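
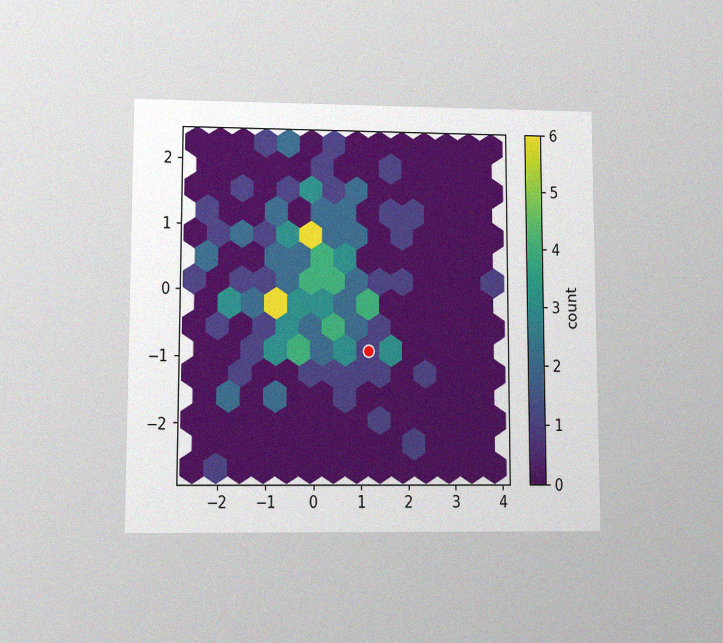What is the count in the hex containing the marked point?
1

The chart is viewed at a slight angle, with some photo noise. The marked hex reads 1 on the colorbar.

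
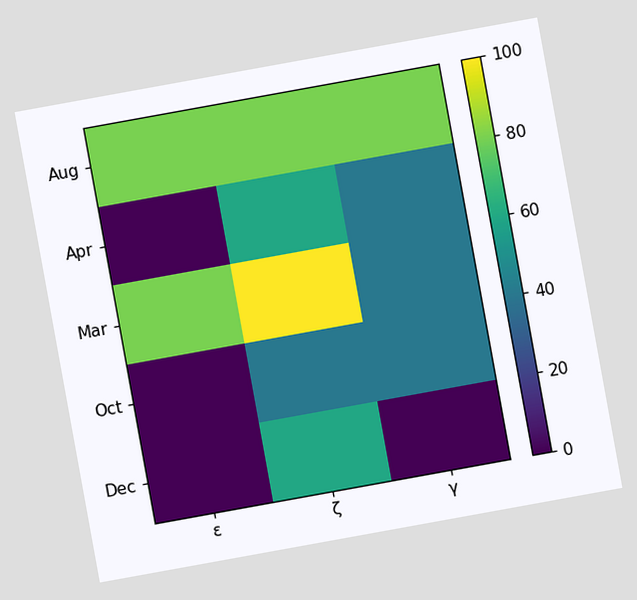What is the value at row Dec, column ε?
The chart is tilted about 10° counter-clockwise. Matching cell (Dec, ε) against the colorbar gives 0.

0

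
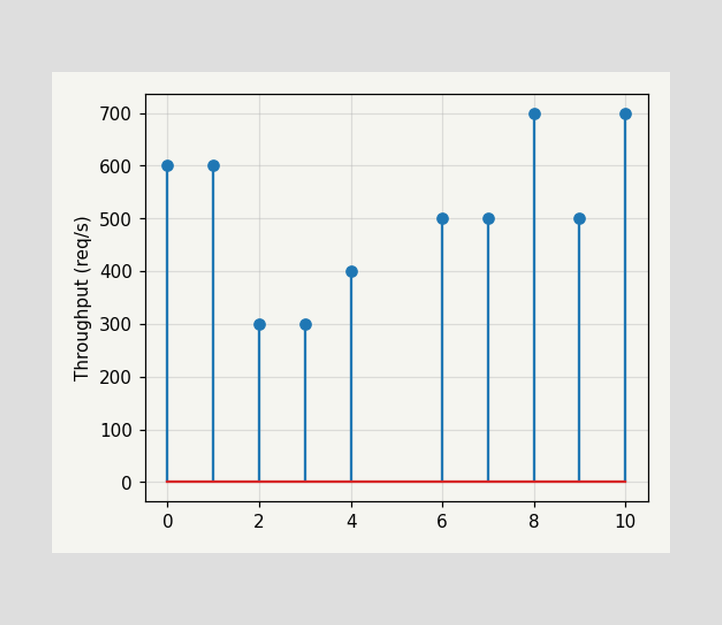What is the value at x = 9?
500req/s

The stem at x=9 reaches 500req/s.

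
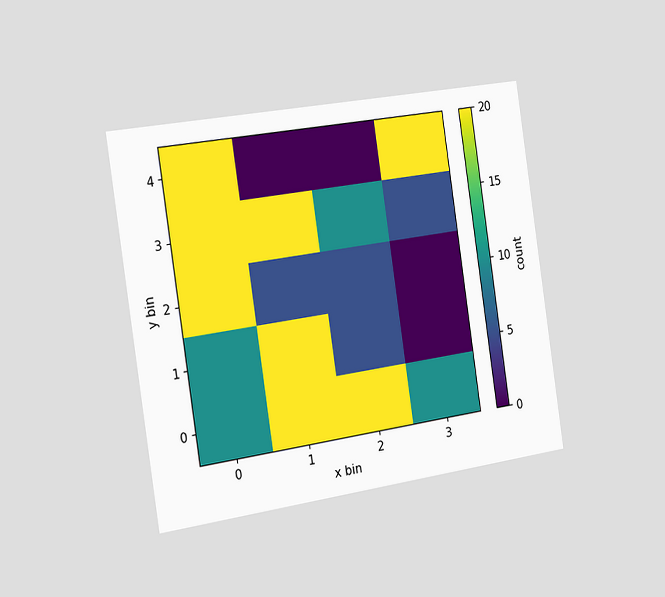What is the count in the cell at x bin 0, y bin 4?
20

The chart is tilted about 8° counter-clockwise and viewed slightly from the left. Matching the cell (0, 4) against the colorbar gives 20.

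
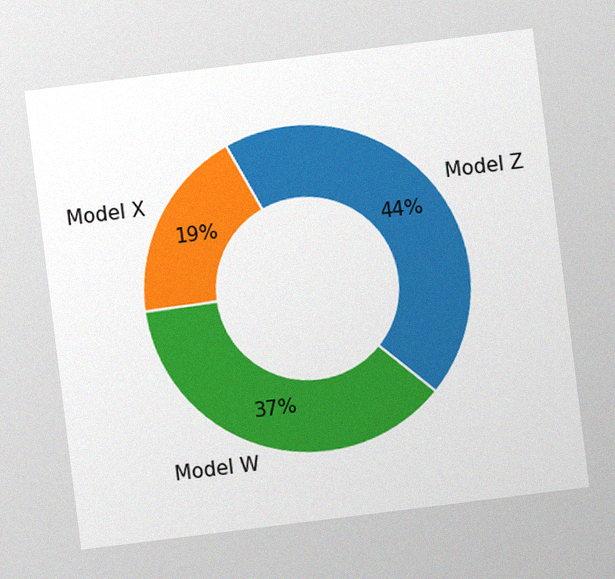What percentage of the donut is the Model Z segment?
The chart is tilted about 7° counter-clockwise, with some photo noise. The Model Z segment takes up 44% of the ring.

44%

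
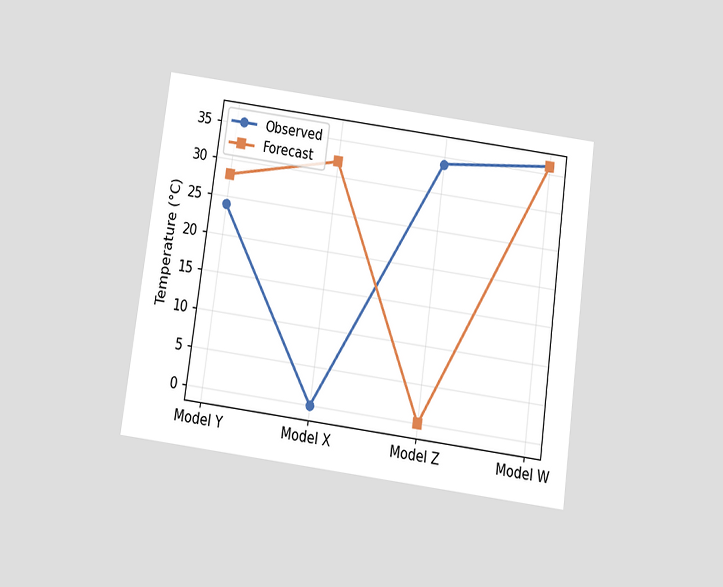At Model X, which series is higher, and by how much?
Forecast, by 32°C

The chart is tilted about 8° clockwise and viewed slightly from below. At Model X, Forecast sits above the other line by 32°C.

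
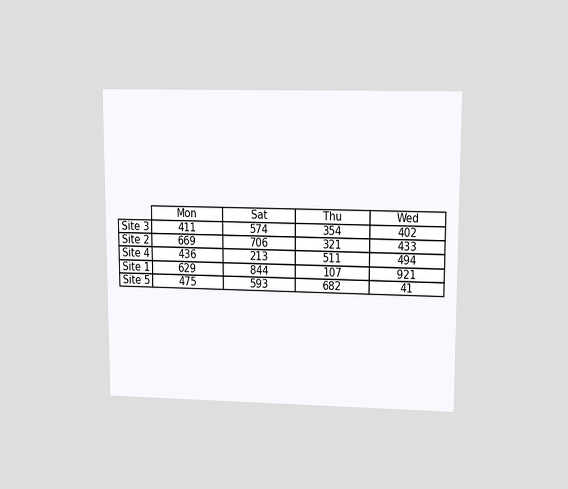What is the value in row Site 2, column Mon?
669

The chart is viewed at a slight angle. The (Site 2, Mon) cell reads 669.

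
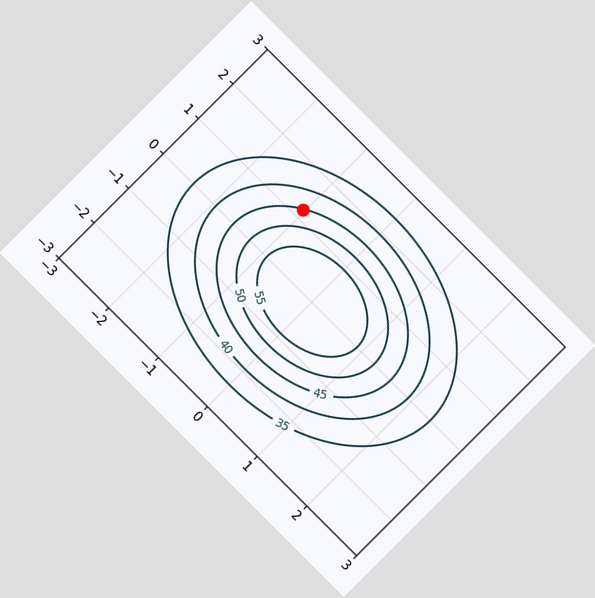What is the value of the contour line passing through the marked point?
The chart is tilted about 45° clockwise. The marked point sits on the contour labelled 45.

45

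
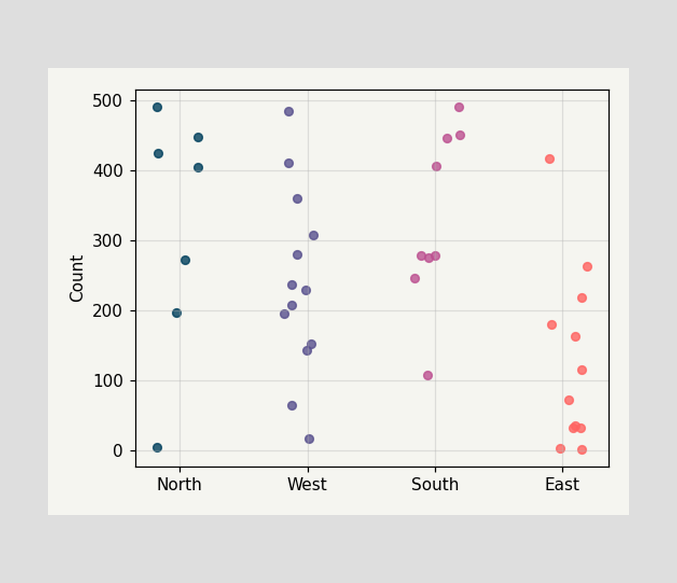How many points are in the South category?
9

Counting the markers in the South column gives 9.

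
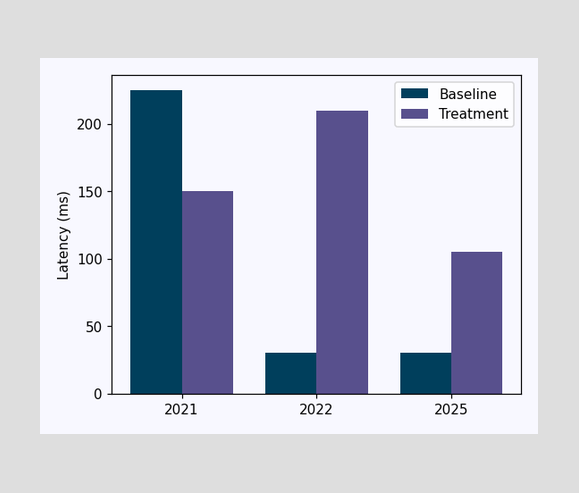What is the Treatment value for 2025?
105ms

The Treatment bar at 2025 reaches 105ms on the y-axis.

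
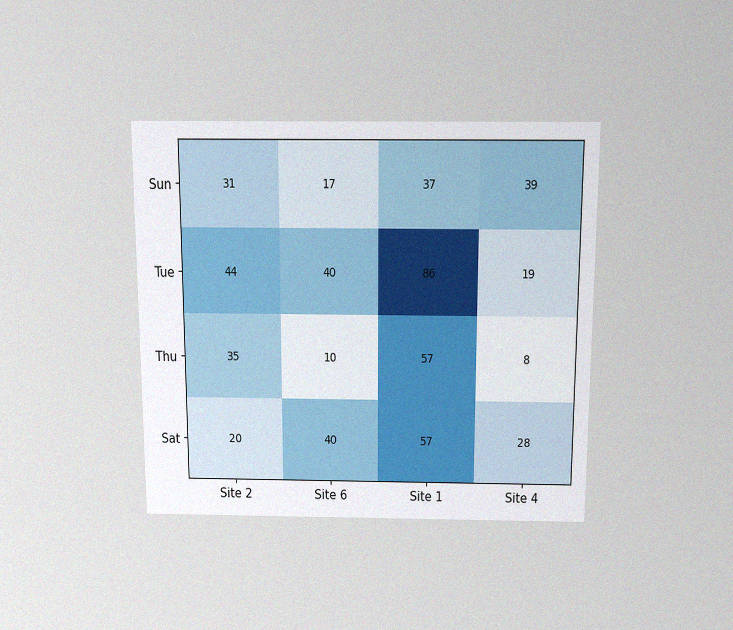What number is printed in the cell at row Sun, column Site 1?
37

The chart is viewed slightly from above, with some photo noise. The (Sun, Site 1) cell reads 37.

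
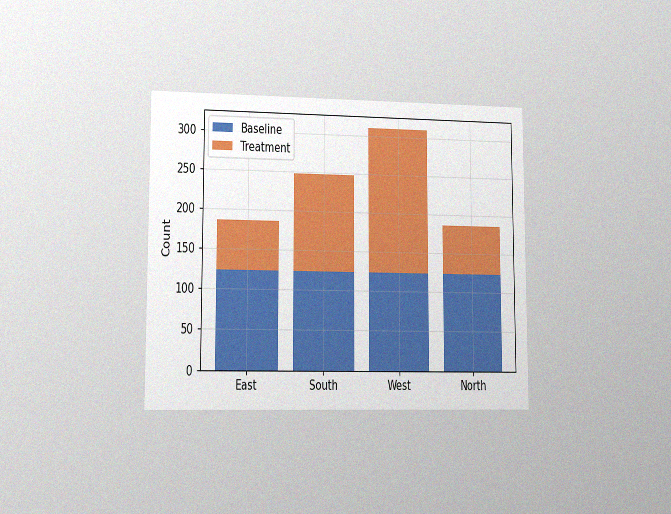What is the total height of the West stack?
310

The chart is viewed slightly from the left, with some photo noise. The West stack's top reaches 310 on the y-axis.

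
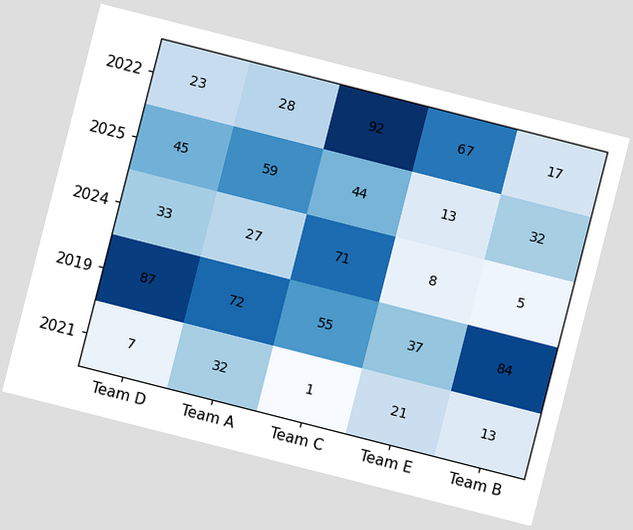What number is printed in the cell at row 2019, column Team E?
The chart is tilted about 14° clockwise. The (2019, Team E) cell reads 37.

37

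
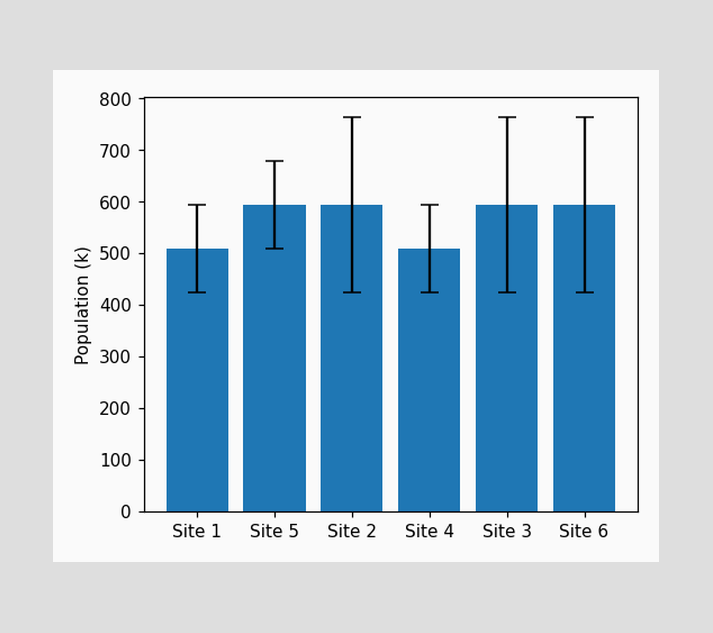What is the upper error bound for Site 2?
765k

The Site 2 bar's upper whisker reaches 765k.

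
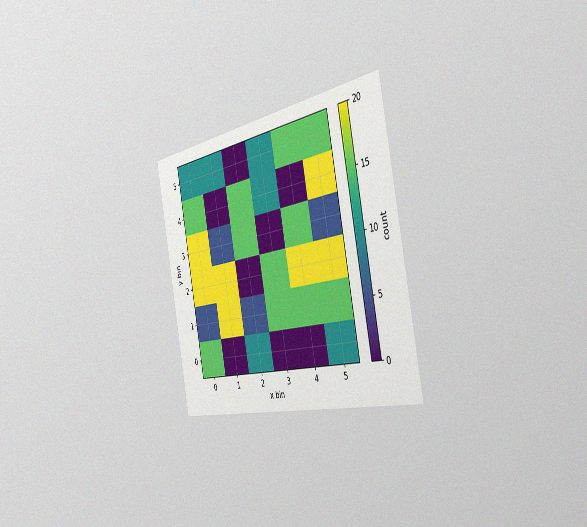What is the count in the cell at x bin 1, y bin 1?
20

The chart is tilted about 11° counter-clockwise and viewed slightly from the right, with some photo noise. Matching the cell (1, 1) against the colorbar gives 20.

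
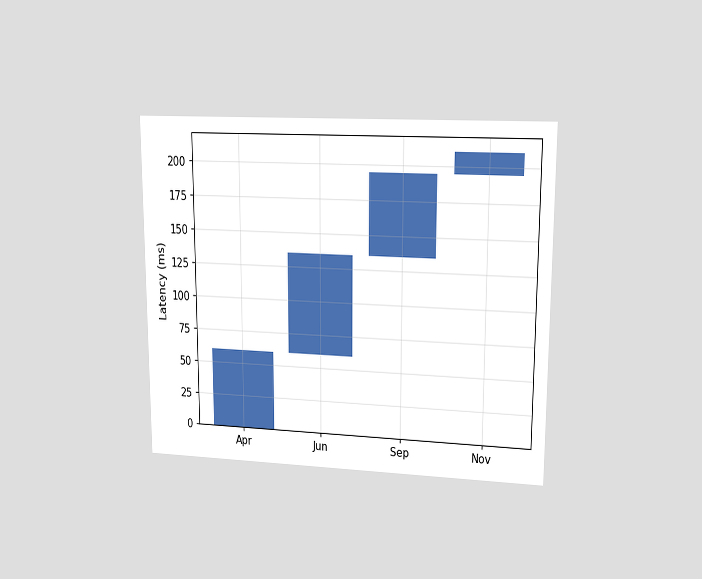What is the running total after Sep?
195ms

The chart is viewed at a slight angle. After Sep the running total reaches 195ms.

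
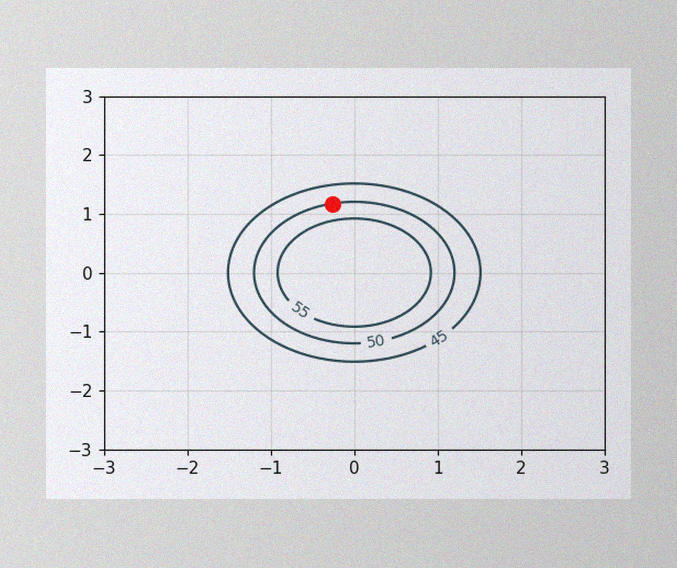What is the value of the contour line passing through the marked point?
50

The image has some photo noise and uneven lighting. The marked point sits on the contour labelled 50.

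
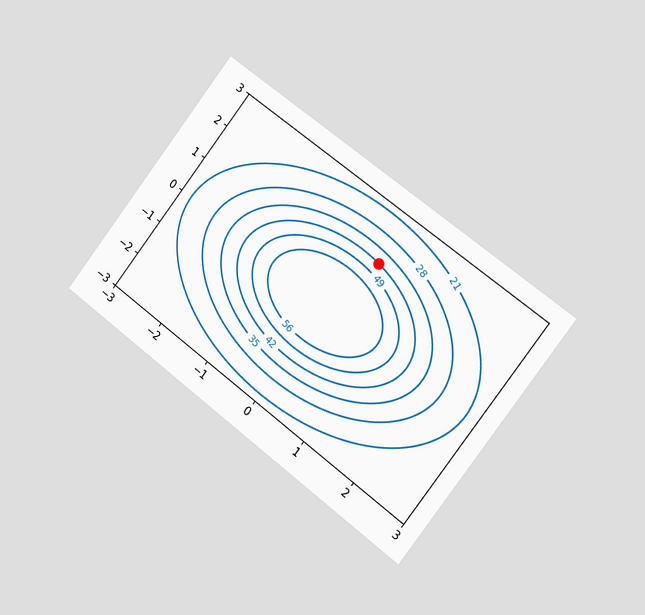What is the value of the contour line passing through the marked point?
42

The chart is tilted about 37° clockwise and viewed slightly from the right. The marked point sits on the contour labelled 42.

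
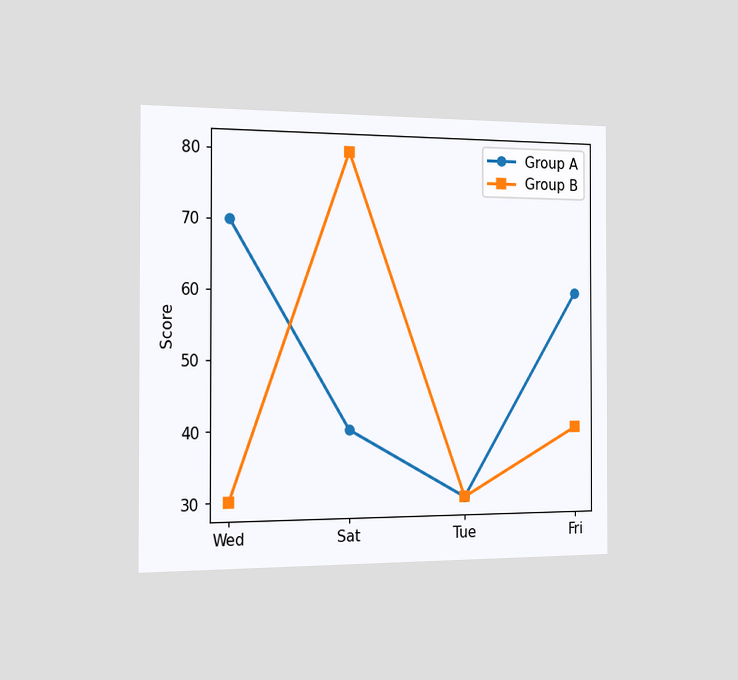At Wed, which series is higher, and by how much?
Group A, by 40

The chart is viewed slightly from the left. At Wed, Group A sits above the other line by 40.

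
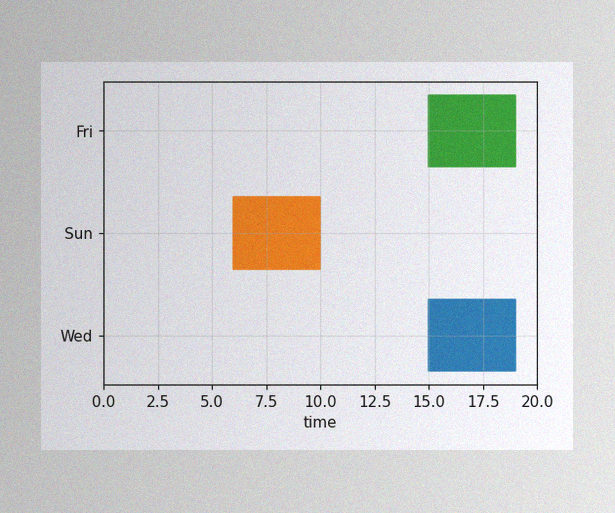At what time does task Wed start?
The image has some photo noise and uneven lighting. The Wed bar begins at t=15.

15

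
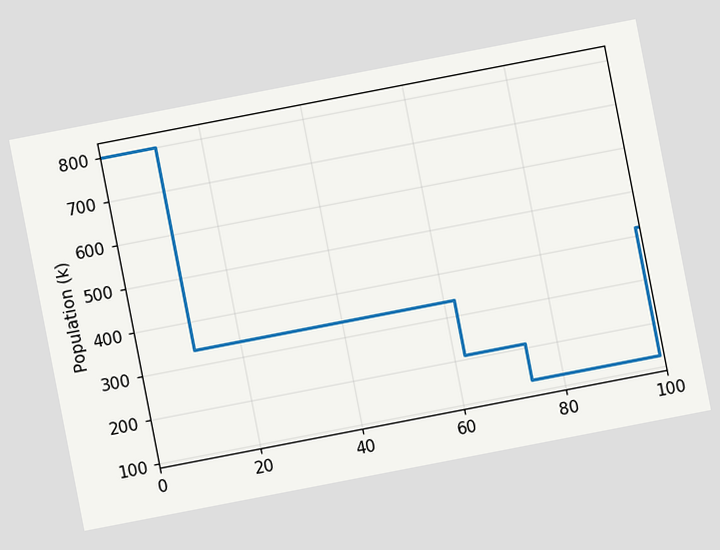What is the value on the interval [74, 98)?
The chart is tilted about 11° counter-clockwise. On [74, 98) the step sits at 126k.

126k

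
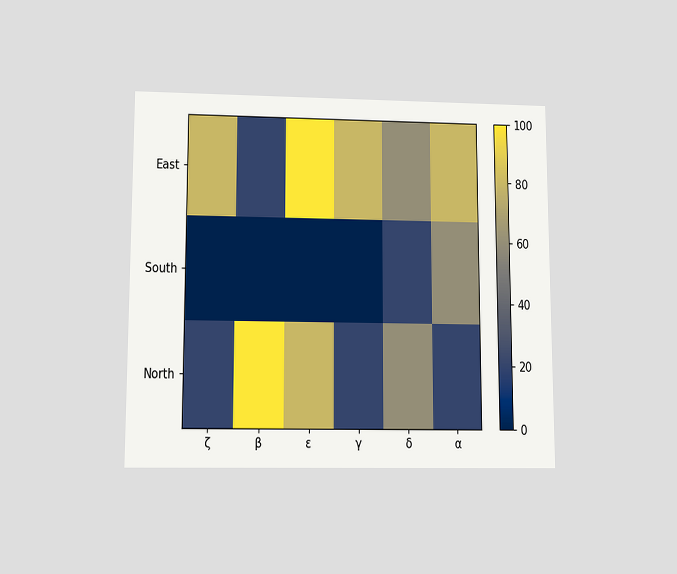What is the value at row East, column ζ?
80

The chart is viewed slightly from below. Matching cell (East, ζ) against the colorbar gives 80.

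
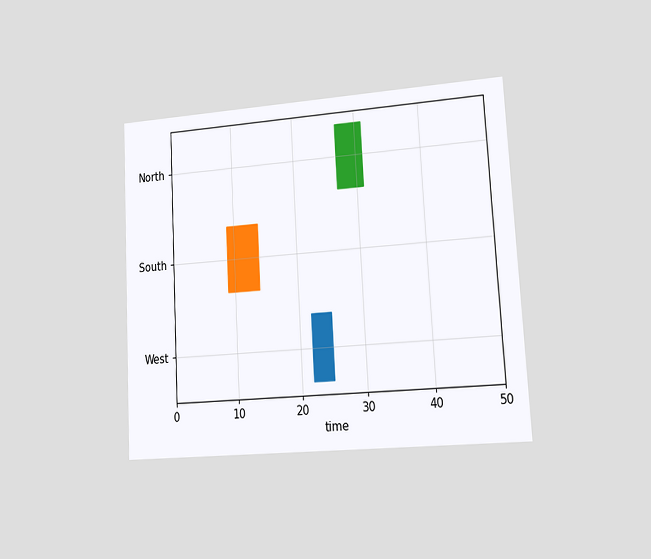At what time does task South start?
The chart is tilted about 3° counter-clockwise and viewed at a slight angle. The South bar begins at t=9.

9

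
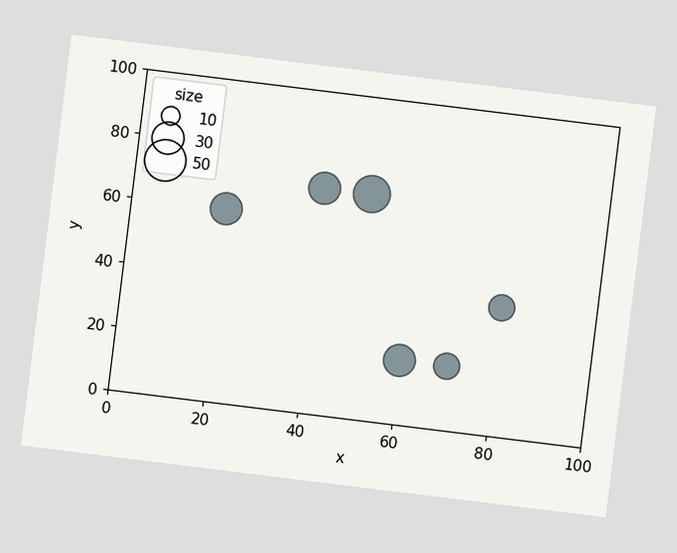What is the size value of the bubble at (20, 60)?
The chart is tilted about 7° clockwise. Matching the bubble at (20, 60) against the size legend gives 30.

30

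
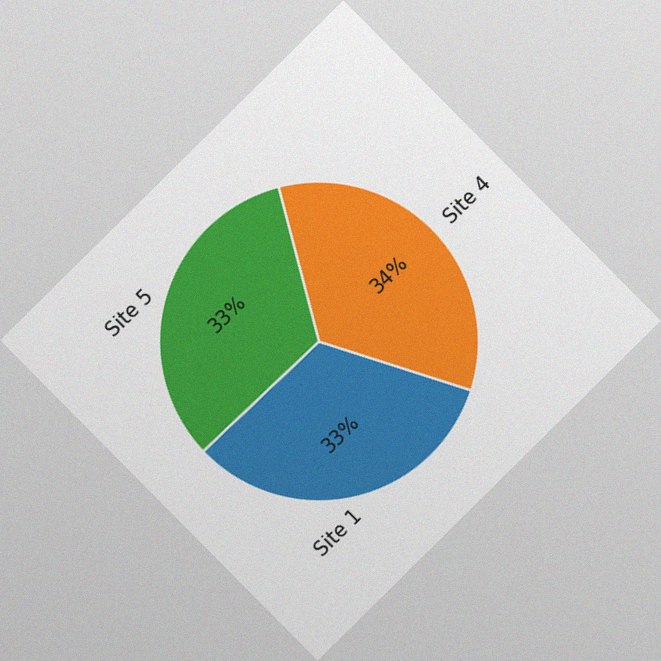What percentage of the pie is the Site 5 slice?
33%

The chart is tilted about 45° counter-clockwise, with some photo noise. The Site 5 slice takes up 33% of the pie.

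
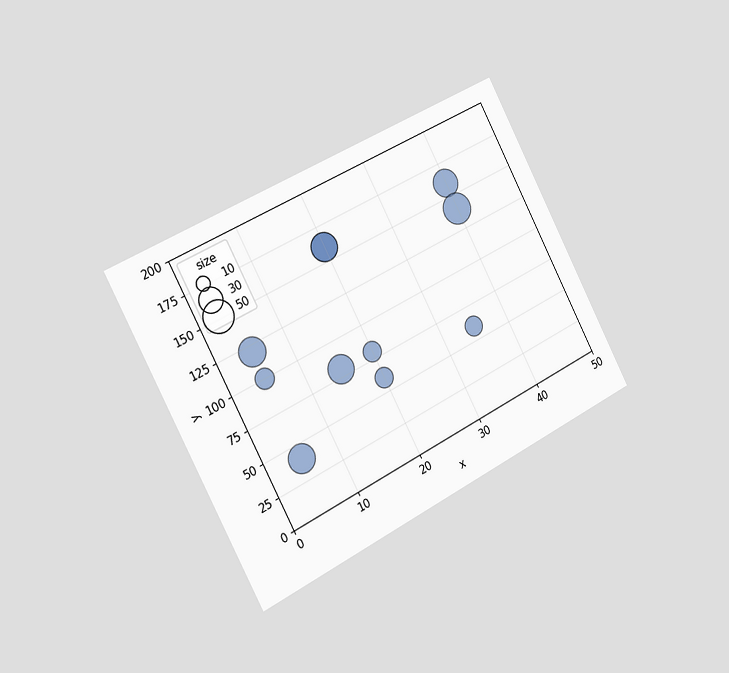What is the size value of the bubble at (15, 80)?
40

The chart is tilted about 27° counter-clockwise and viewed slightly from the left. Matching the bubble at (15, 80) against the size legend gives 40.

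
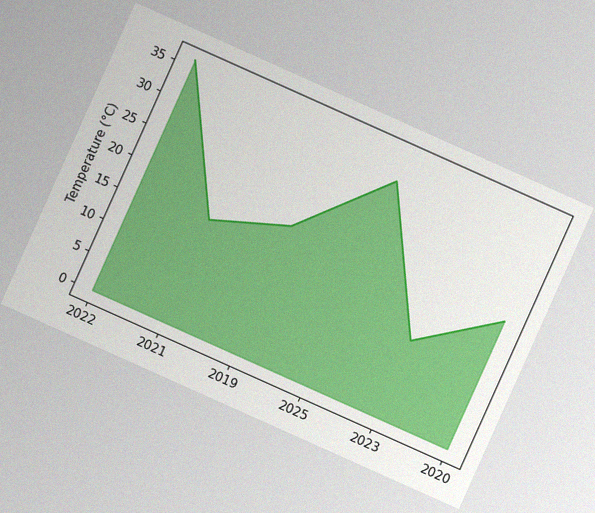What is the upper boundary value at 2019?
The chart is tilted about 24° clockwise, with some photo noise. At 2019 the upper boundary is at 20°C.

20°C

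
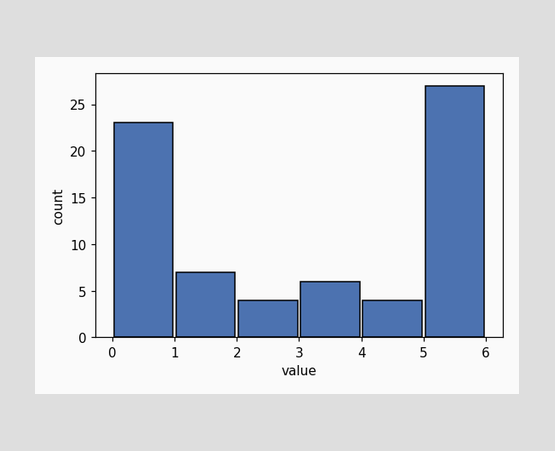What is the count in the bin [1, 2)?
The [1, 2) bin has height 7.

7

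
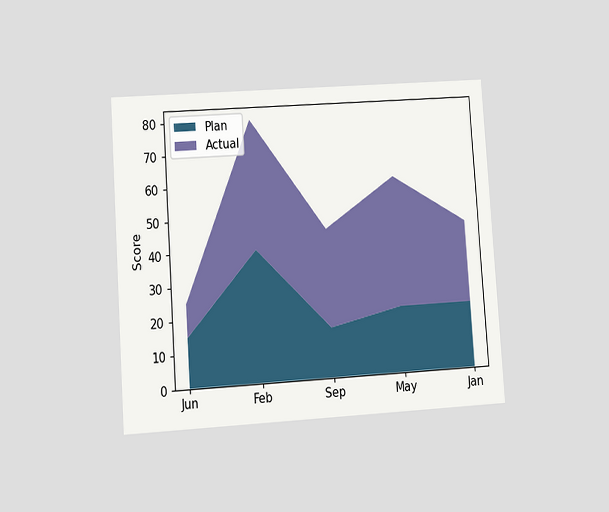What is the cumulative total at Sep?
The chart is tilted about 4° counter-clockwise and viewed at a slight angle. The stacked total at Sep reaches 45.

45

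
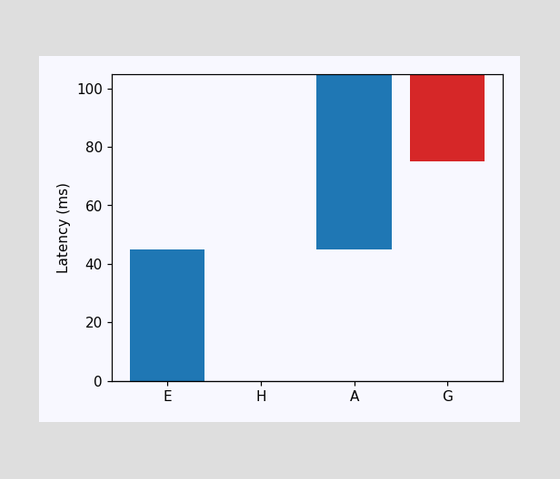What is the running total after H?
After H the running total reaches 45ms.

45ms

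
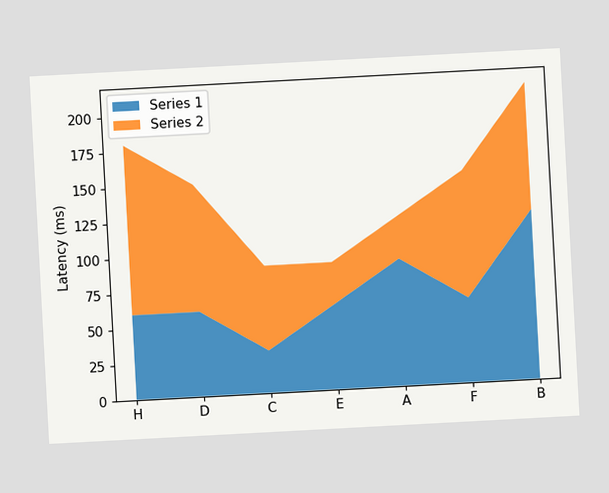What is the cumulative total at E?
90ms

The chart is tilted about 3° counter-clockwise. The stacked total at E reaches 90ms.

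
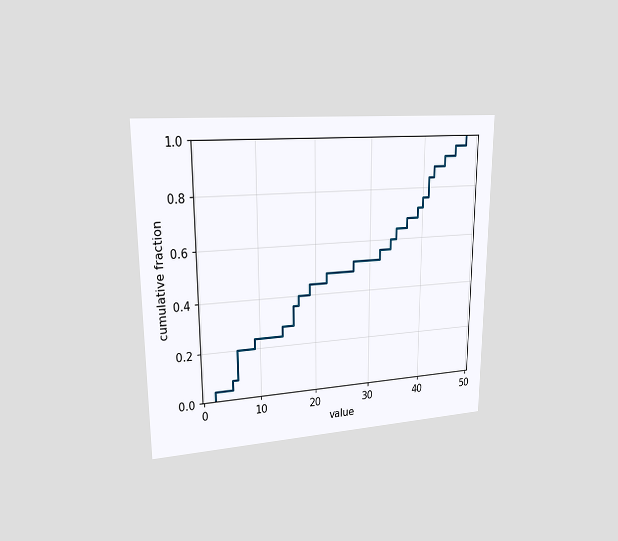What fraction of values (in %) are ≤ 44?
92%

The chart is viewed at a slight angle. At x=44 the ECDF step is at 92%.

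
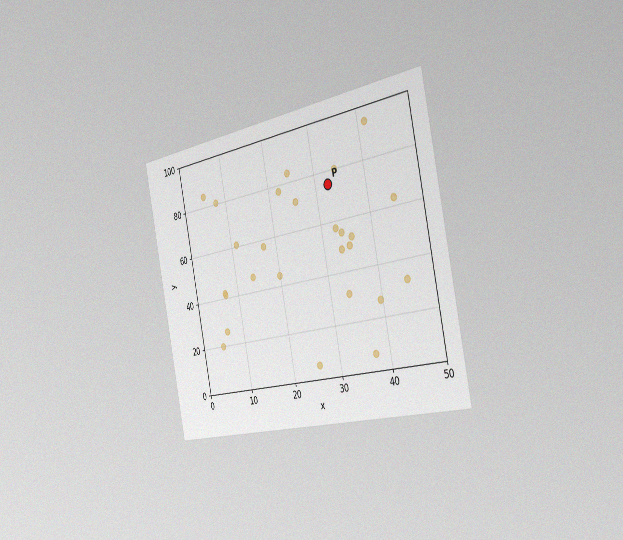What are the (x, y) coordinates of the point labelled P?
The chart is tilted about 11° counter-clockwise and viewed slightly from the right, with some photo noise. Following the gridlines from P to each axis, P sits at (32.5, 75).

(32.5, 75)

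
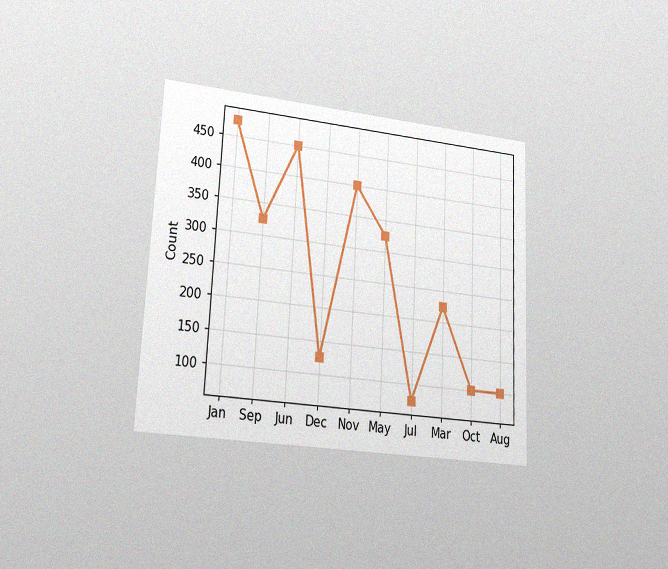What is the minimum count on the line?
75

The chart is tilted about 3° clockwise and viewed at a slight angle, with some photo noise. The lowest point is at Jul, and reading across to the y-axis gives 75.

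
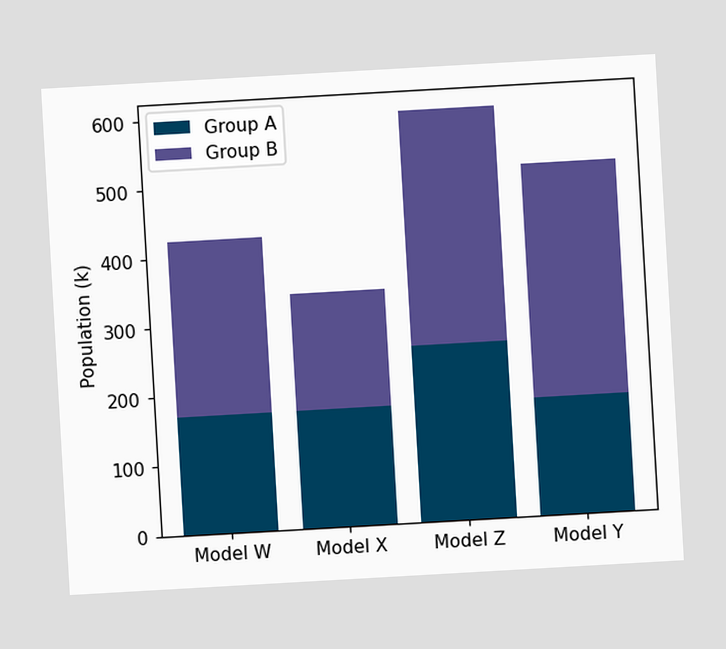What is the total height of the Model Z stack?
The chart is tilted about 3° counter-clockwise. The Model Z stack's top reaches 595k on the y-axis.

595k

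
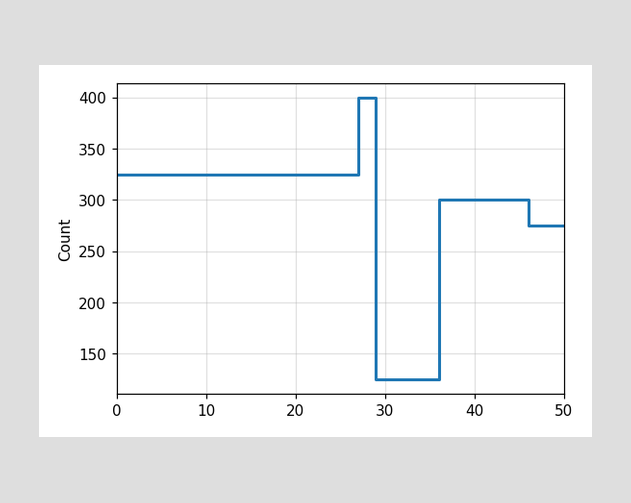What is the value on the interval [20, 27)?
325

On [20, 27) the step sits at 325.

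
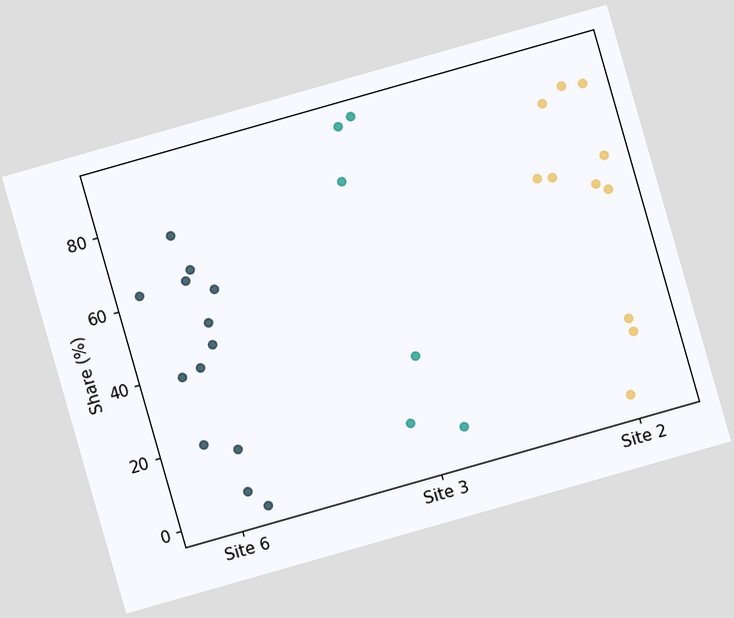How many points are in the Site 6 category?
13

The chart is tilted about 16° counter-clockwise. Counting the markers in the Site 6 column gives 13.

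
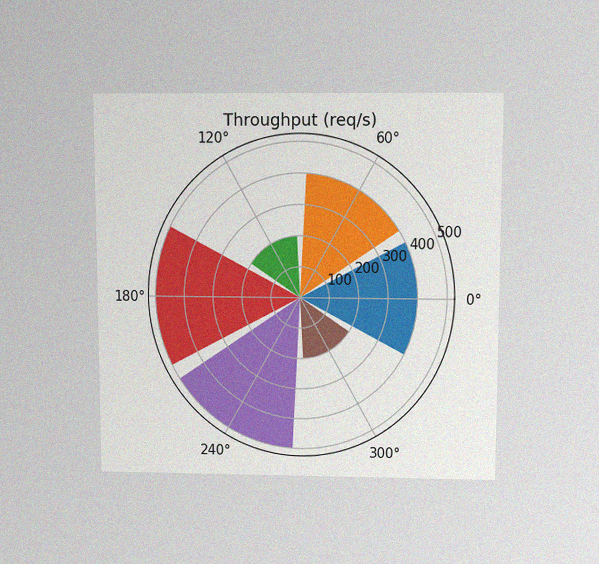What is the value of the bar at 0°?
400req/s

The chart is viewed slightly from above, with some photo noise. The bar at 0° reaches 400req/s on the radial axis.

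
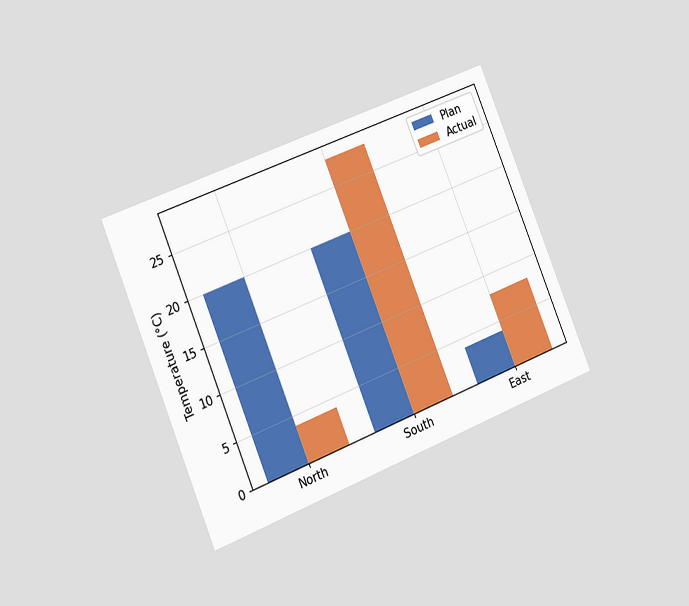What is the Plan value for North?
20°C

The chart is tilted about 22° counter-clockwise and viewed slightly from the left. The Plan bar at North reaches 20°C on the y-axis.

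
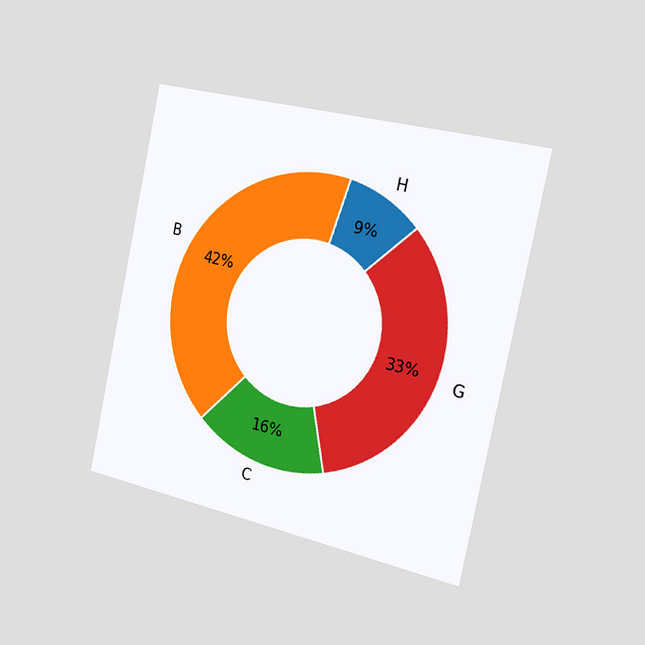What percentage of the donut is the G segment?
The chart is tilted about 12° clockwise and viewed slightly from the right. The G segment takes up 33% of the ring.

33%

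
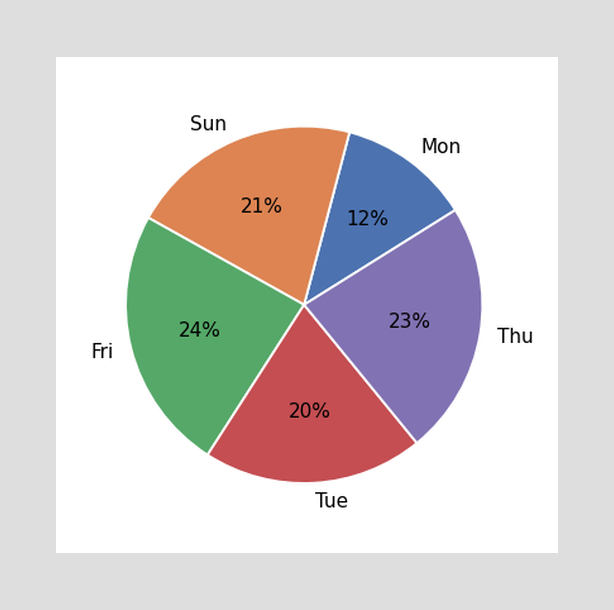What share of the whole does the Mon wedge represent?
12%

The Mon slice takes up 12% of the pie.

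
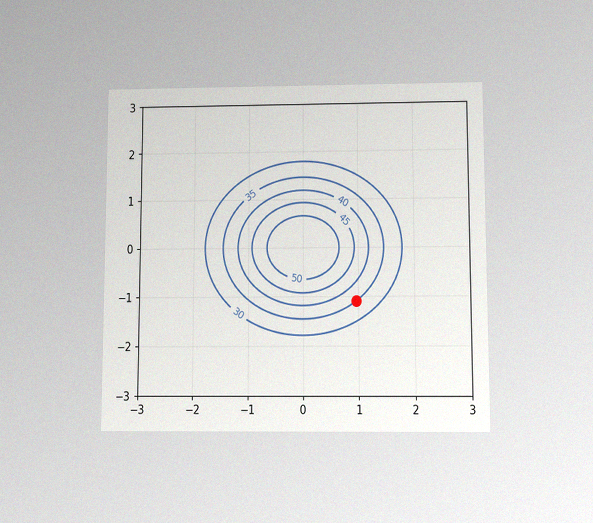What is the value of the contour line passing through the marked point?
35

The chart is viewed slightly from below, with some photo noise. The marked point sits on the contour labelled 35.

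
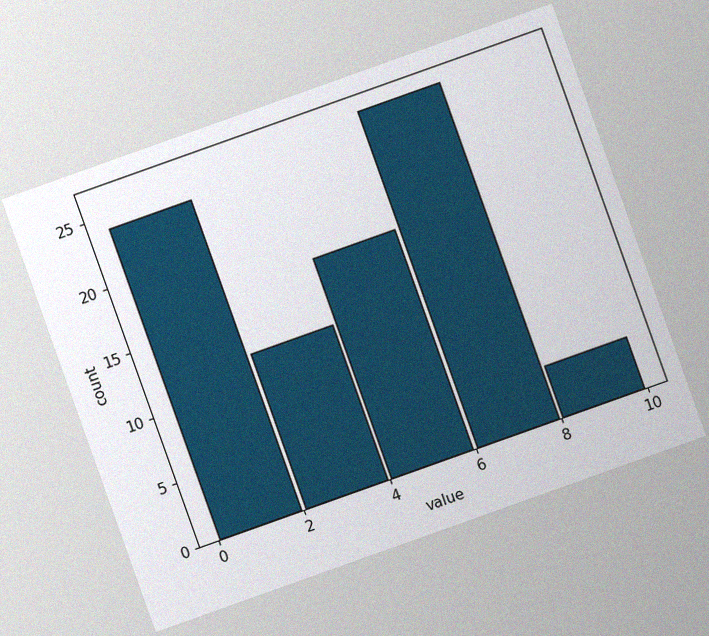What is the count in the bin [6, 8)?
26

The chart is tilted about 20° counter-clockwise, with some photo noise. The [6, 8) bin has height 26.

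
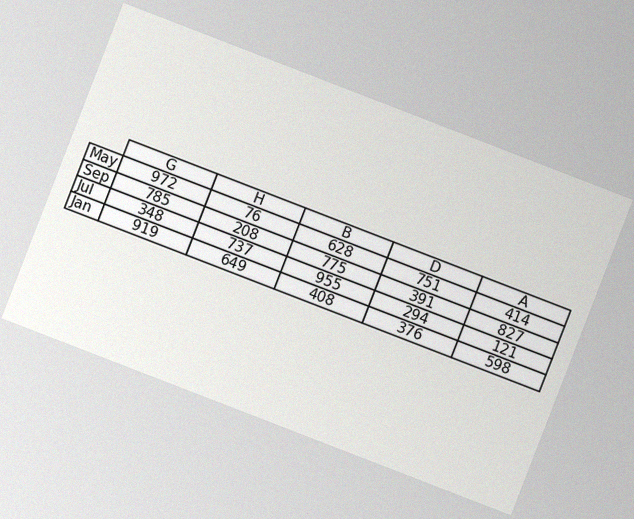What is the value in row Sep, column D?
The chart is tilted about 21° clockwise, with some photo noise. The (Sep, D) cell reads 391.

391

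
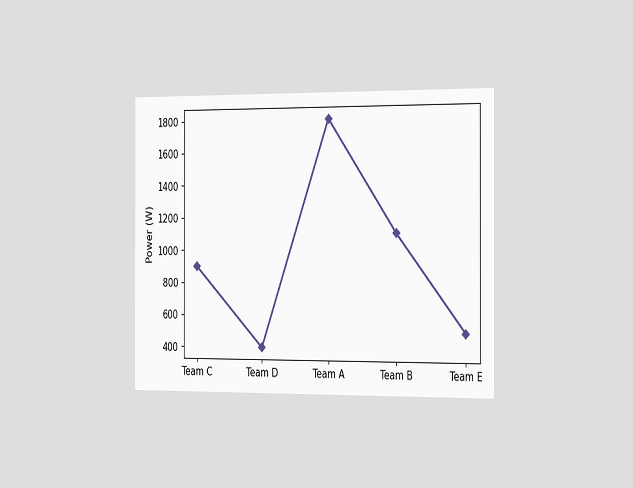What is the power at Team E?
The chart is viewed slightly from the right. At Team E, the line is at 500W.

500W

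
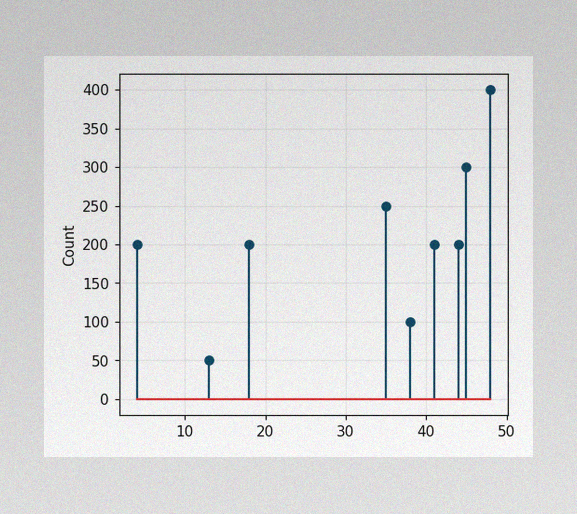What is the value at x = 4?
200

The image has some photo noise and uneven lighting. The stem at x=4 reaches 200.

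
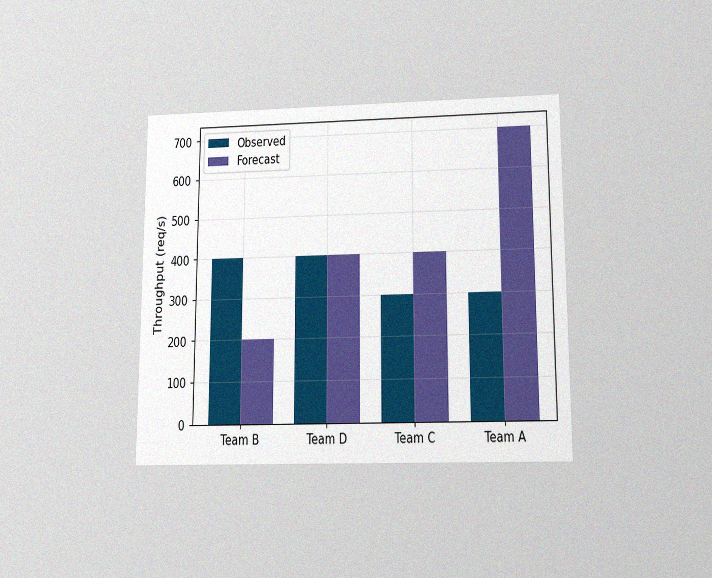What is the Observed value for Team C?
300req/s

The chart is viewed slightly from below, with some photo noise. The Observed bar at Team C reaches 300req/s on the y-axis.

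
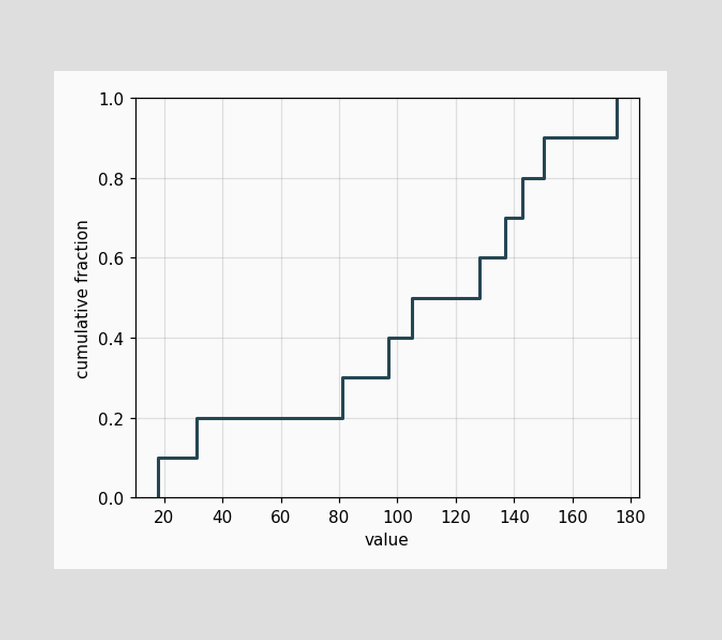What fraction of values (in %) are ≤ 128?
At x=128 the ECDF step is at 60%.

60%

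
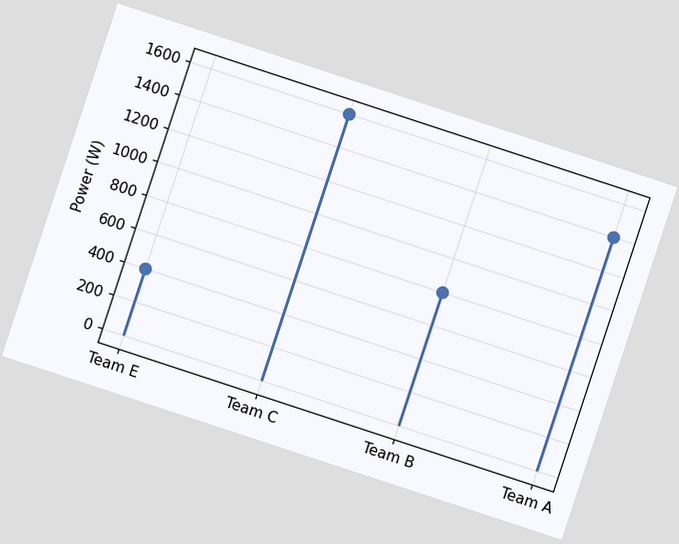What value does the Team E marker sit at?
The chart is tilted about 18° clockwise. The Team E marker sits at 400W.

400W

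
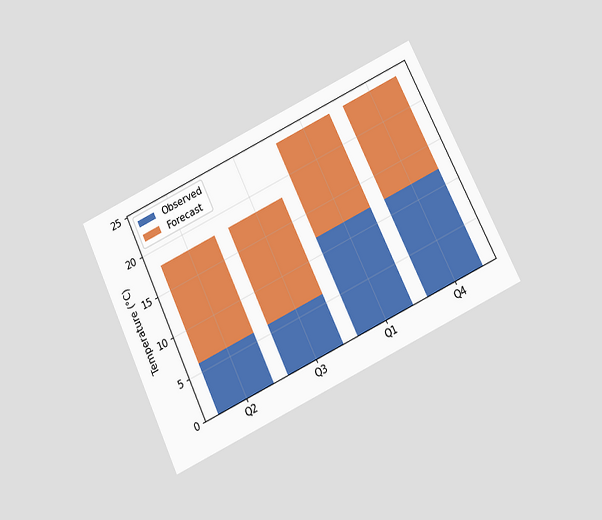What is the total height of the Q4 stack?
The chart is tilted about 26° counter-clockwise and viewed slightly from below. The Q4 stack's top reaches 24°C on the y-axis.

24°C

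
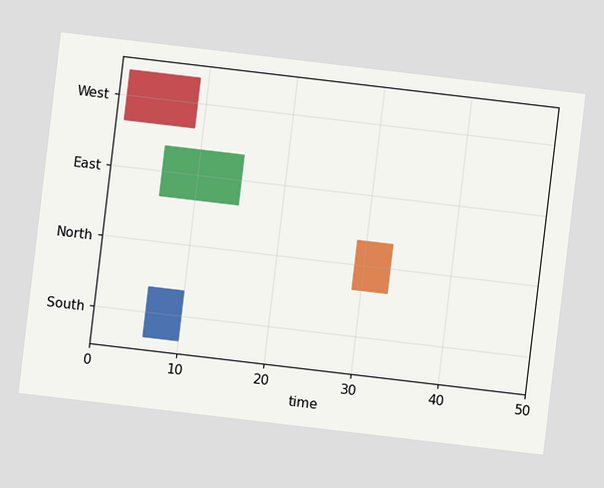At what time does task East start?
The chart is tilted about 7° clockwise. The East bar begins at t=6.

6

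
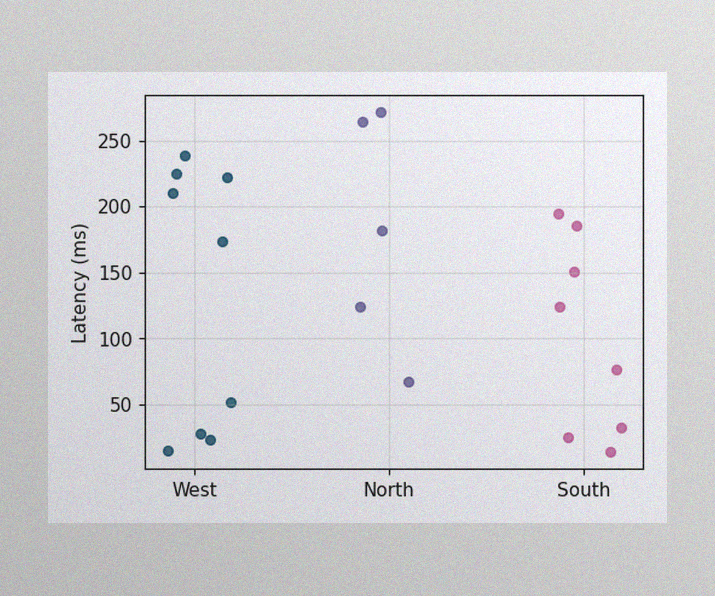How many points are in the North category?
The image has some photo noise and uneven lighting. Counting the markers in the North column gives 5.

5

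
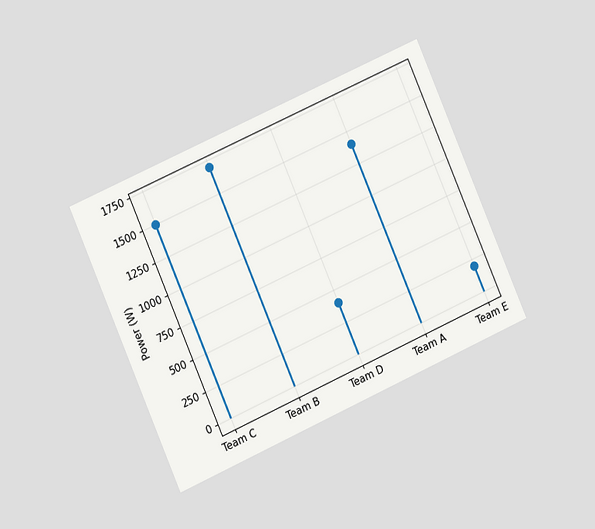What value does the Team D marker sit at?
The chart is tilted about 24° counter-clockwise and viewed at a slight angle. The Team D marker sits at 400W.

400W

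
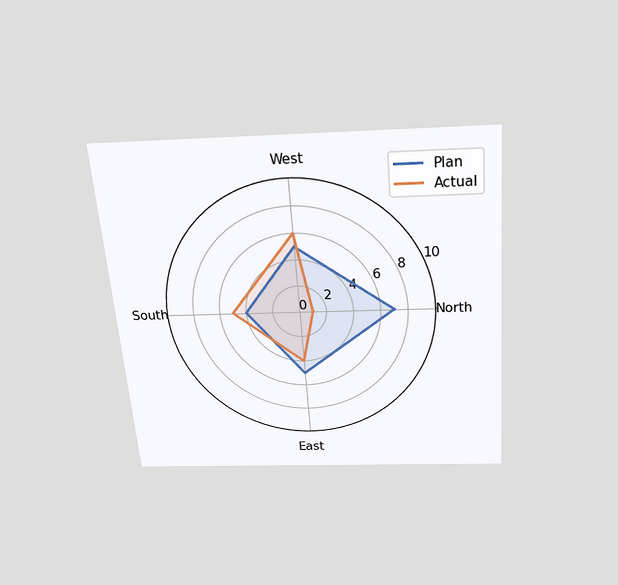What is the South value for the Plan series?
4

The chart is tilted about 5° counter-clockwise and viewed slightly from above. On the South axis, Plan reaches 4.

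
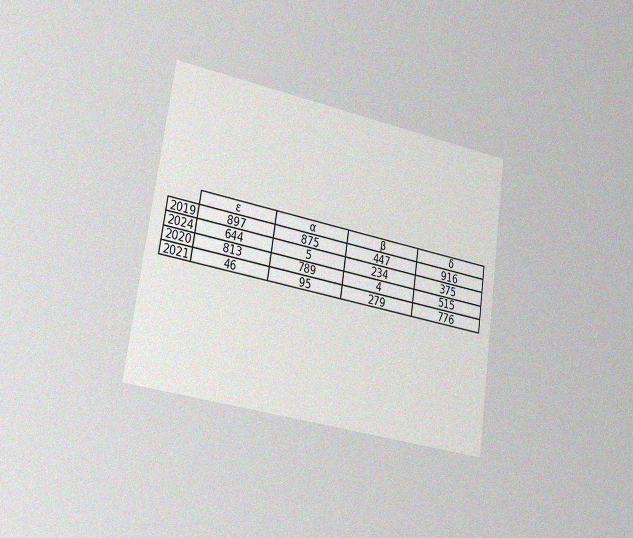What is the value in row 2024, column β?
234

The chart is tilted about 8° clockwise and viewed slightly from the left, with some photo noise. The (2024, β) cell reads 234.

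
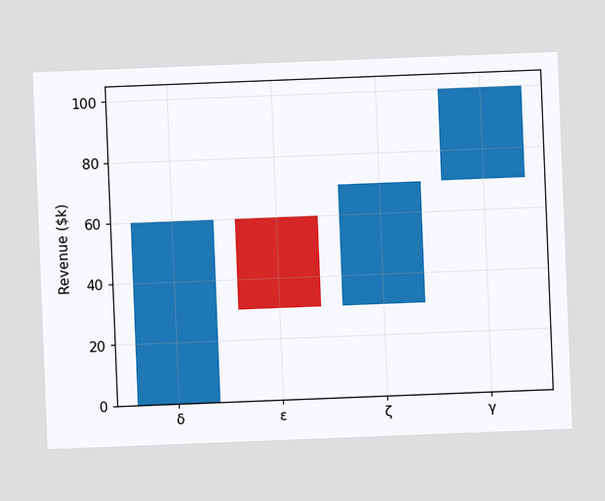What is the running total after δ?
$60k

The chart is tilted about 2° counter-clockwise. After δ the running total reaches $60k.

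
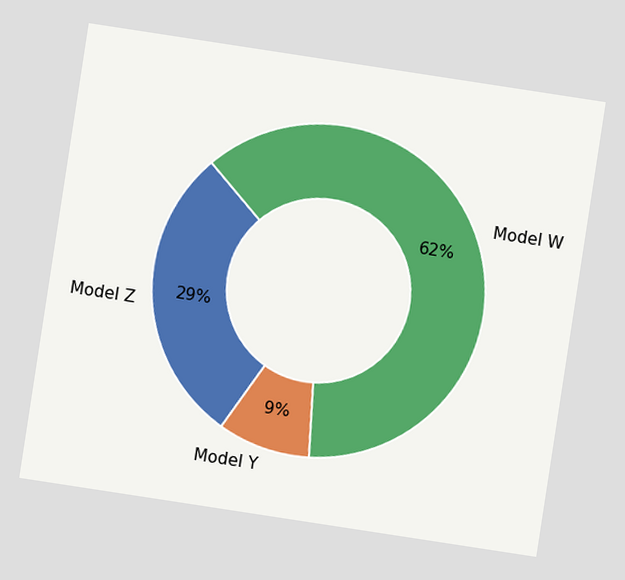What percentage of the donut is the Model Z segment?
29%

The chart is tilted about 9° clockwise. The Model Z segment takes up 29% of the ring.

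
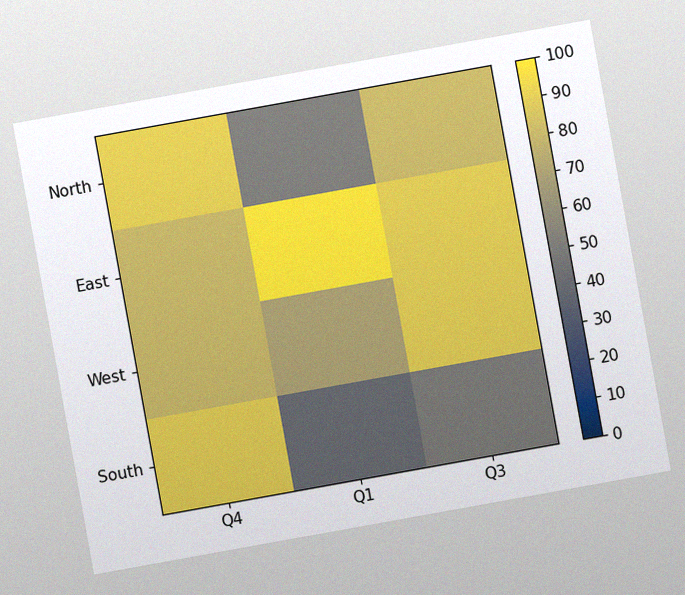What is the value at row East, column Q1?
100

The chart is tilted about 10° counter-clockwise, with some photo noise. Matching cell (East, Q1) against the colorbar gives 100.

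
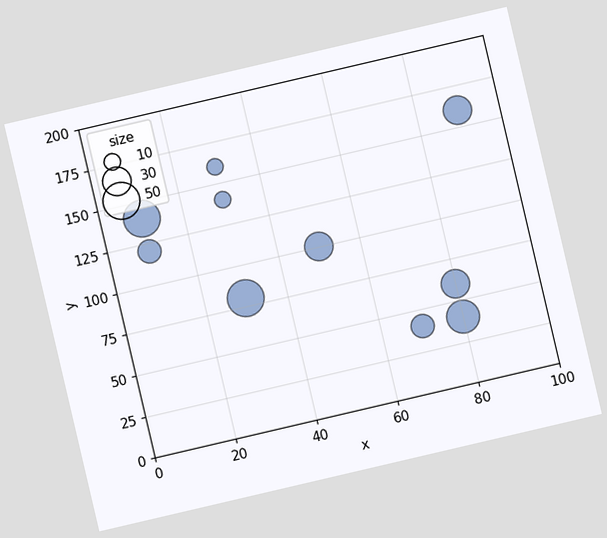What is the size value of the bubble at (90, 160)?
The chart is tilted about 13° counter-clockwise. Matching the bubble at (90, 160) against the size legend gives 30.

30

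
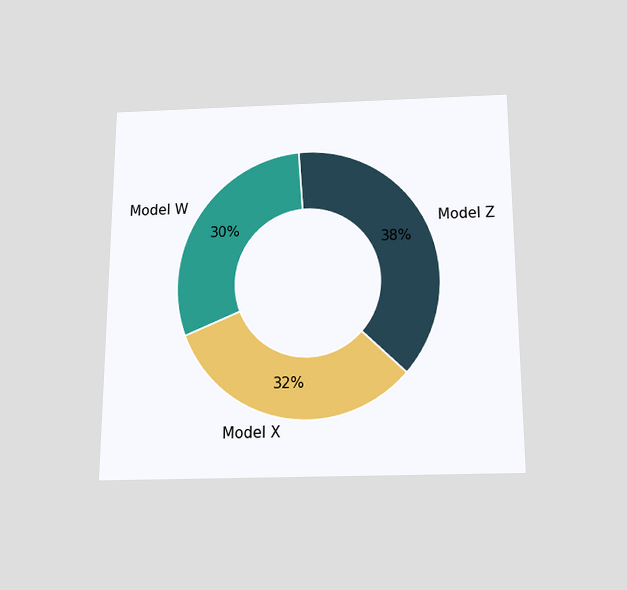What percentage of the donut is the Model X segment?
32%

The chart is viewed slightly from below. The Model X segment takes up 32% of the ring.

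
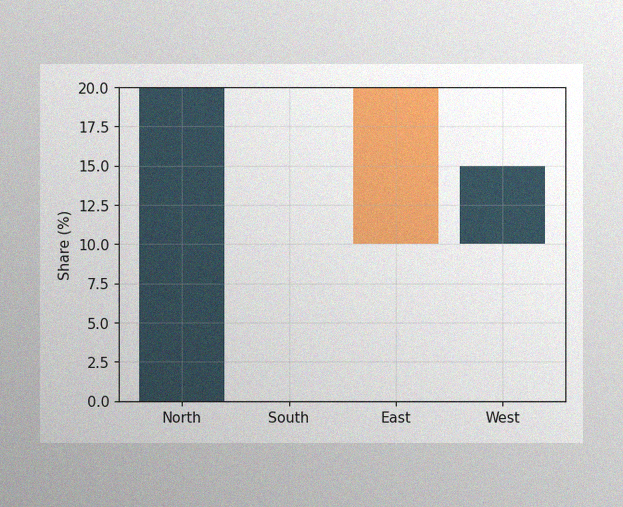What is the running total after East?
The image has some photo noise and uneven lighting. After East the running total reaches 10%.

10%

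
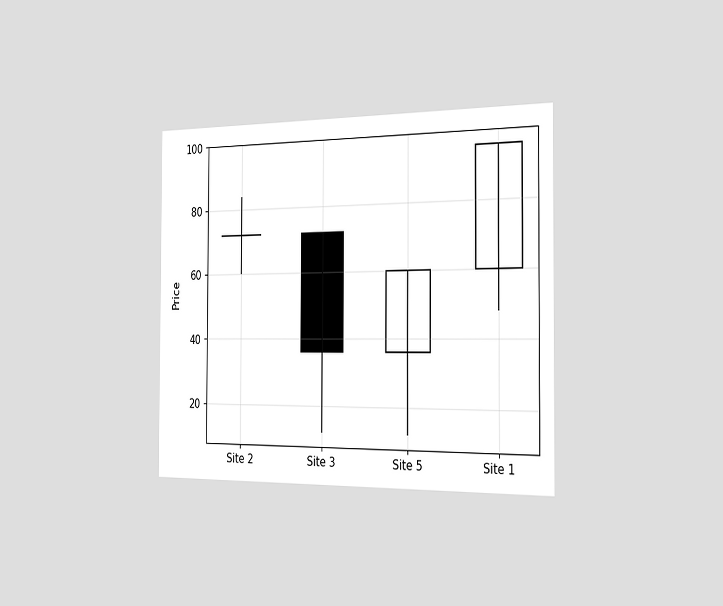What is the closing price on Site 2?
The chart is viewed slightly from the right. The Site 2 candle closes at 72.

72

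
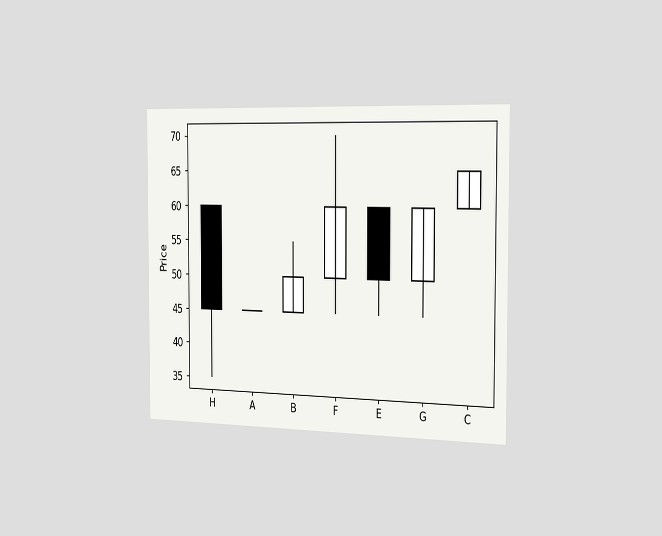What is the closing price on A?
The chart is viewed slightly from the right. The A candle closes at 45.

45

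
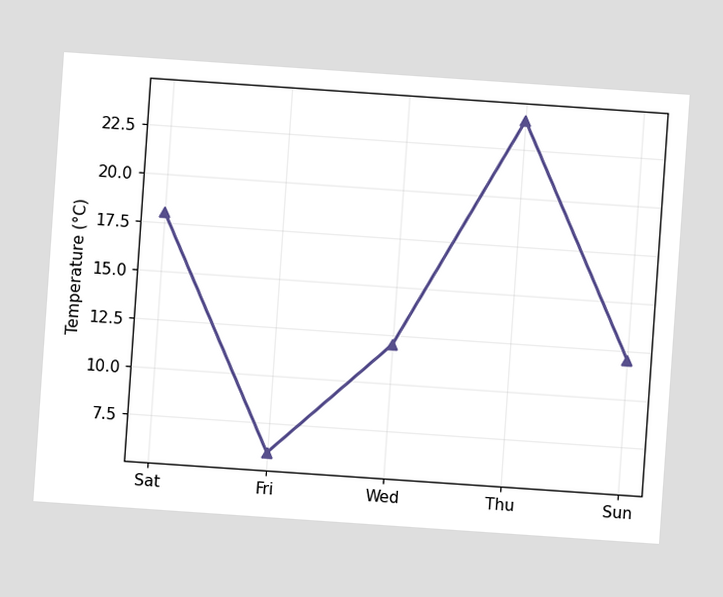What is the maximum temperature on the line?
The chart is tilted about 4° clockwise. The highest point is at Thu, and reading across to the y-axis gives 24°C.

24°C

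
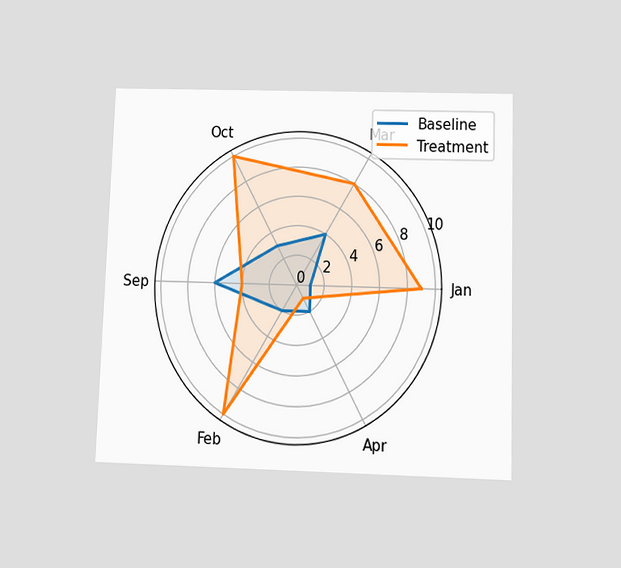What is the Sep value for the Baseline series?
6

The chart is viewed at a slight angle. On the Sep axis, Baseline reaches 6.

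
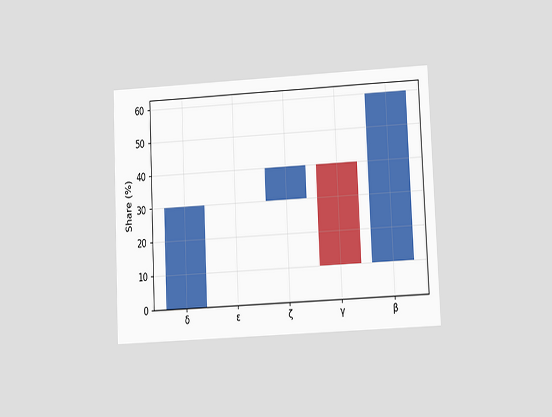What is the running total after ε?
The chart is tilted about 3° counter-clockwise and viewed at a slight angle. After ε the running total reaches 30%.

30%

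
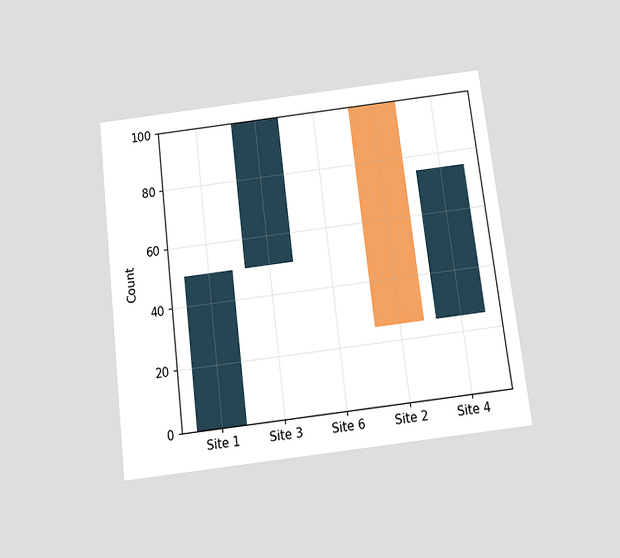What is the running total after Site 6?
100

The chart is tilted about 7° counter-clockwise and viewed slightly from below. After Site 6 the running total reaches 100.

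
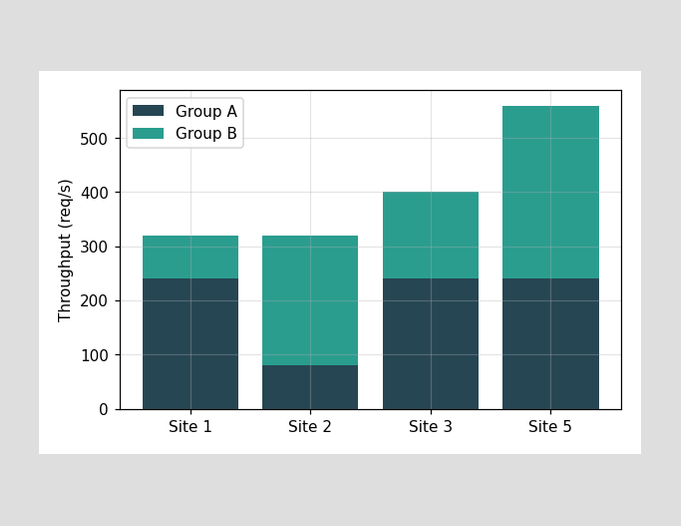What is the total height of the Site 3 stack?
400req/s

The Site 3 stack's top reaches 400req/s on the y-axis.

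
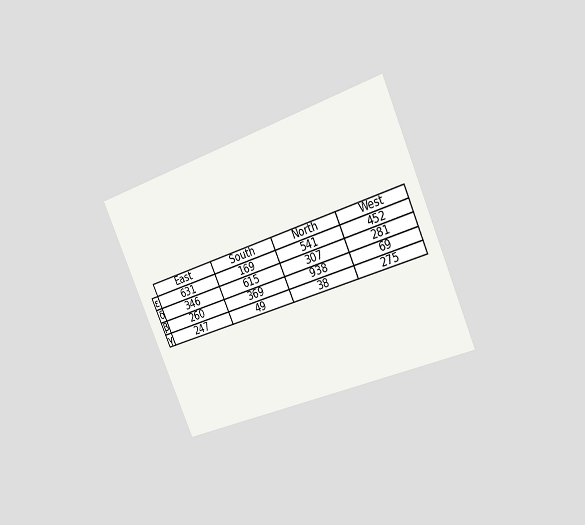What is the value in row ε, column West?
The chart is tilted about 24° counter-clockwise and viewed slightly from the right. The (ε, West) cell reads 452.

452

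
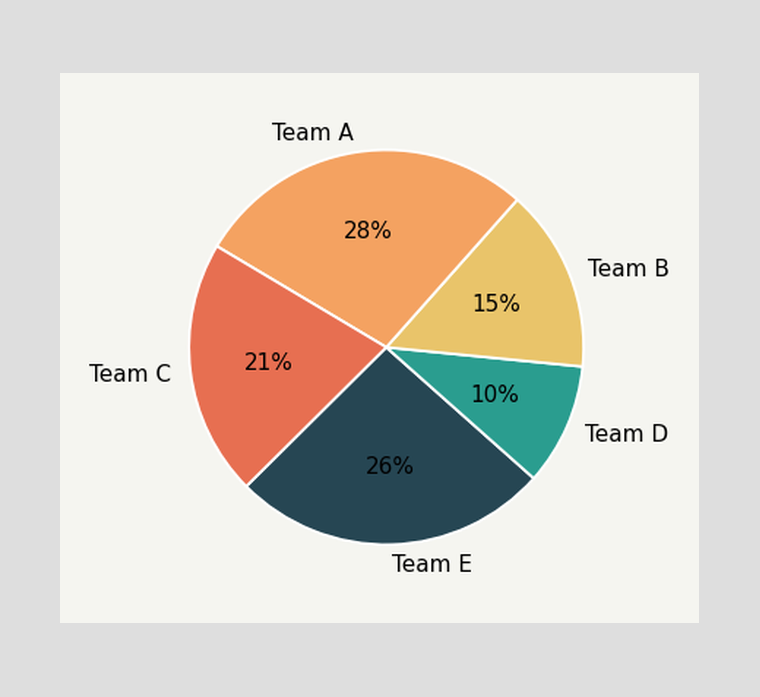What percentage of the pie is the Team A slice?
28%

The Team A slice takes up 28% of the pie.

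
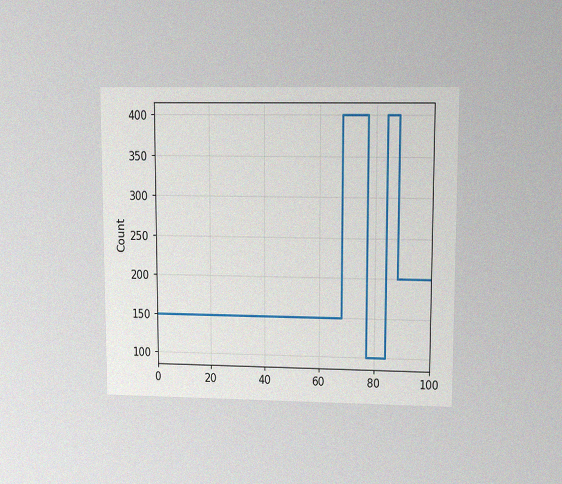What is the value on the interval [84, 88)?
400

The chart is viewed at a slight angle, with some photo noise. On [84, 88) the step sits at 400.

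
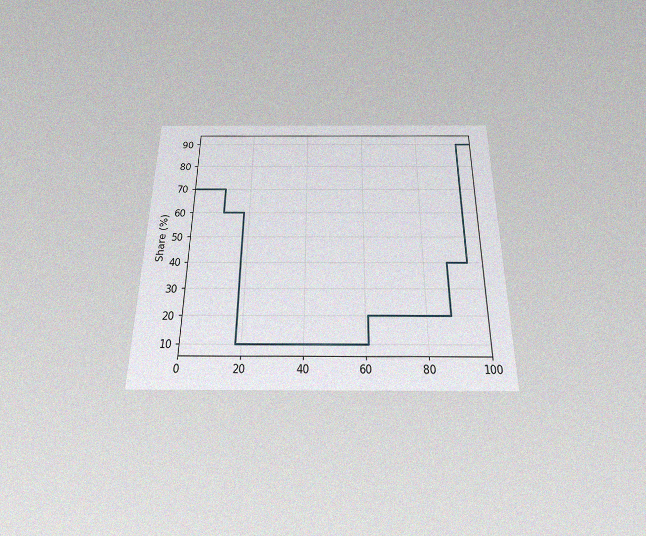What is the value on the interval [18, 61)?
10%

The chart is viewed slightly from below, with some photo noise. On [18, 61) the step sits at 10%.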